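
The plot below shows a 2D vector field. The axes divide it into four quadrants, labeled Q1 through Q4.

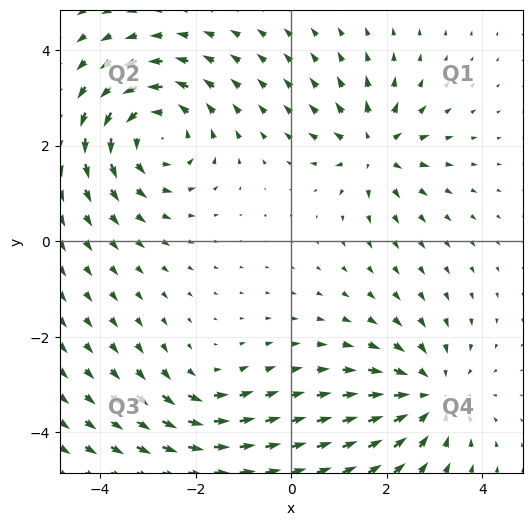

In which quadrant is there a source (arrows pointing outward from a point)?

Q1

The source sits at approximately (1.7, 1.9), which lies in quadrant Q1. The divergence there is about +5, positive as expected for a source.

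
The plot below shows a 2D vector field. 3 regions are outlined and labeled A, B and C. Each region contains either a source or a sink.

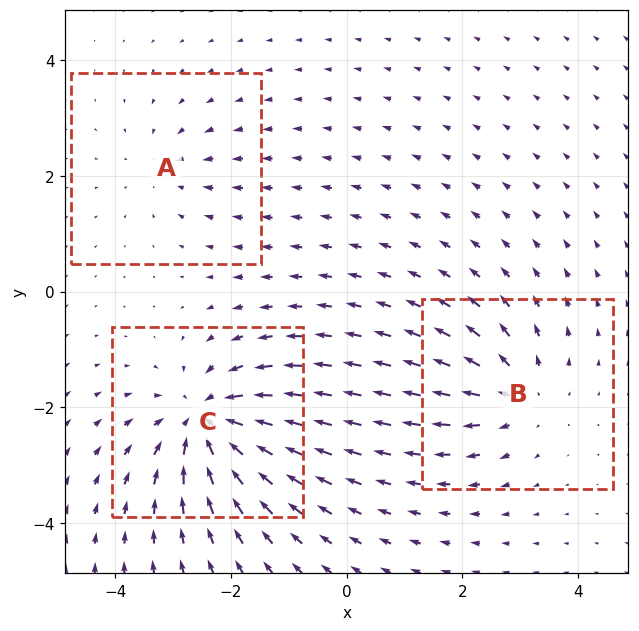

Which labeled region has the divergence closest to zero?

A

Divergence at each region's feature centre — A: about -2, B: about +4, C: about -6. Region A is closest to zero.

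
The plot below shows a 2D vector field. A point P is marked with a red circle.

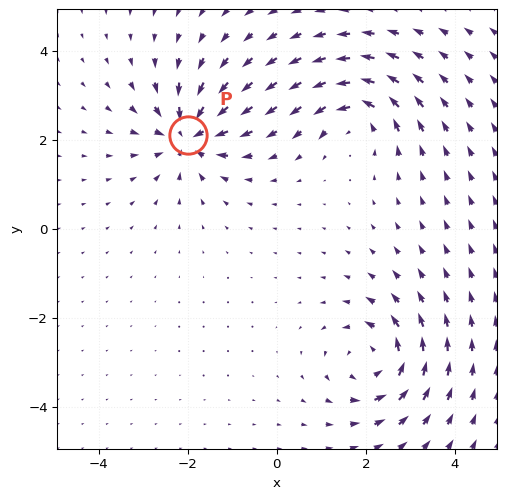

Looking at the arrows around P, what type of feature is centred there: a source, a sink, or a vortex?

sink

At P (-2.0, 2.1) the arrows converge inward. Divergence about -5, curl ≈0 — negative divergence with near-zero curl is a sink.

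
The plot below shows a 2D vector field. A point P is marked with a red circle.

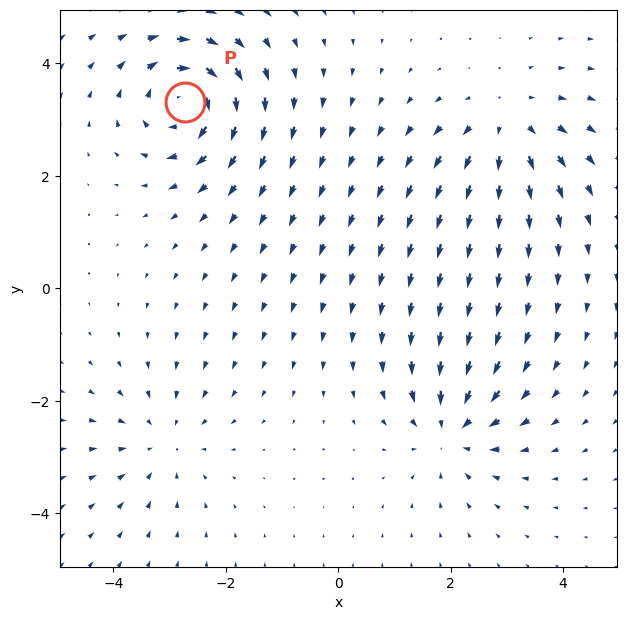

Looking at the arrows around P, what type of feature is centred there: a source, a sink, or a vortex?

vortex

At P (-2.7, 3.3) the arrows circulate clockwise. Divergence ≈0, curl about -6 — near-zero divergence with nonzero curl is a vortex.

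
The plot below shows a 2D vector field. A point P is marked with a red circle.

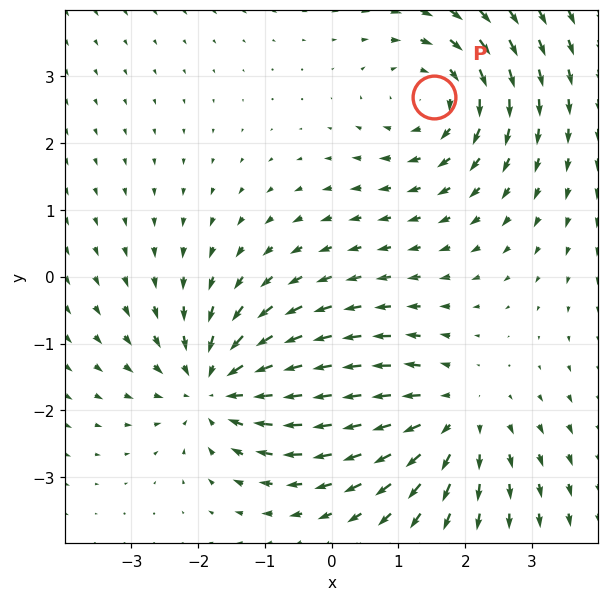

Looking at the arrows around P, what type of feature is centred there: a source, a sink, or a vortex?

vortex

At P (1.5, 2.7) the arrows circulate clockwise. Divergence ≈0, curl about -3 — near-zero divergence with nonzero curl is a vortex.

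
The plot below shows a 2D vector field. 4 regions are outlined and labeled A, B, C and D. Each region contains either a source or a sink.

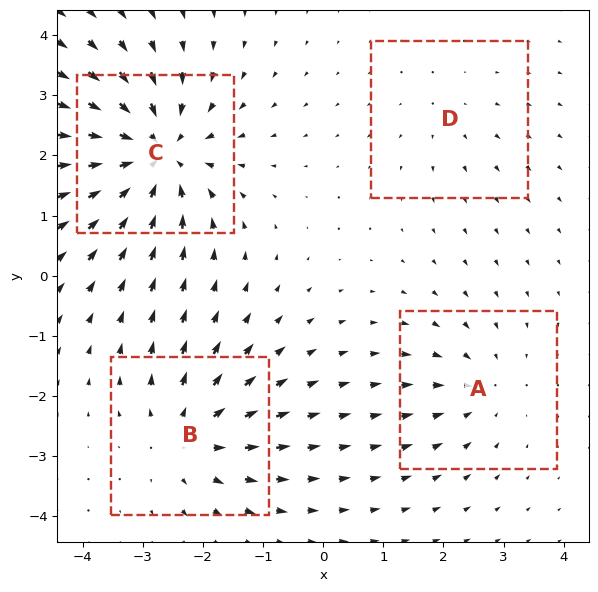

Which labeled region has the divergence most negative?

Divergence at each region's feature centre — A: about -3, B: about +5, C: about -7, D: about +2. Region C is most negative.

C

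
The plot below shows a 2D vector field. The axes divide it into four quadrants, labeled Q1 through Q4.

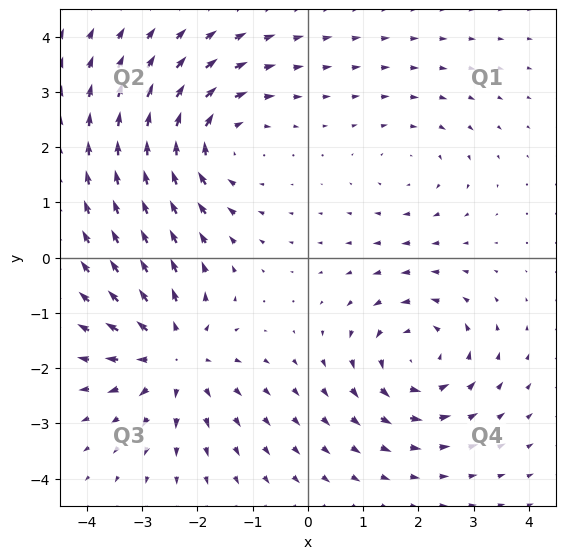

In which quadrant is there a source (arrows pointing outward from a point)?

The source sits at approximately (-2.4, -1.8), which lies in quadrant Q3. The divergence there is about +5, positive as expected for a source.

Q3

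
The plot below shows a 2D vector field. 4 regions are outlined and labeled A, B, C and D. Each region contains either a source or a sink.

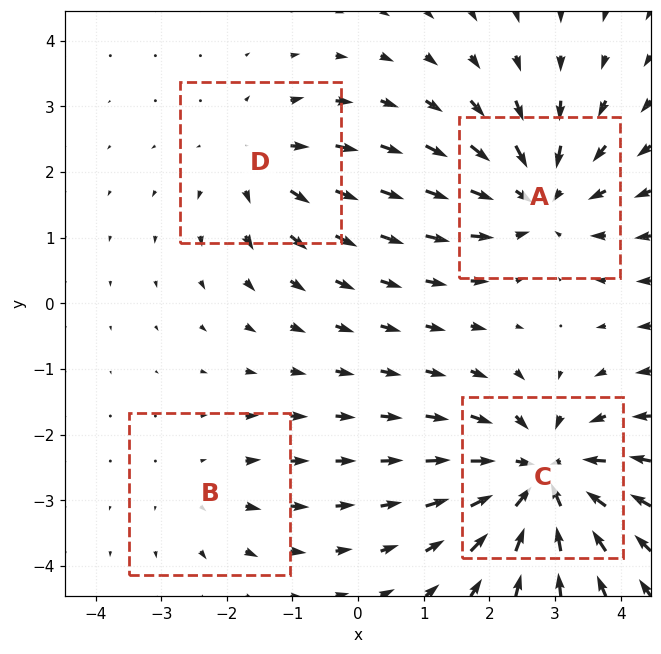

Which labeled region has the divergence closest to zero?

B

Divergence at each region's feature centre — A: about -5, B: about +2, C: about -7, D: about +3. Region B is closest to zero.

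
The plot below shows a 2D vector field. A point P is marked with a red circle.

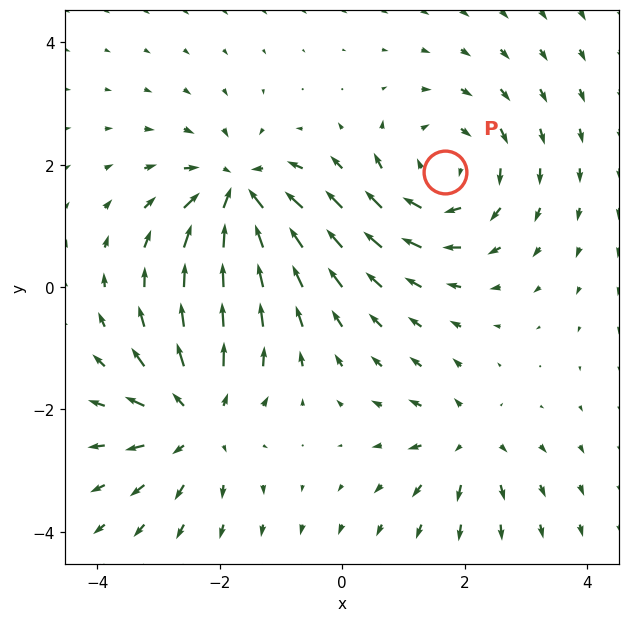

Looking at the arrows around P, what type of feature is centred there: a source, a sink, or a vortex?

At P (1.7, 1.9) the arrows circulate clockwise. Divergence ≈0, curl about -4 — near-zero divergence with nonzero curl is a vortex.

vortex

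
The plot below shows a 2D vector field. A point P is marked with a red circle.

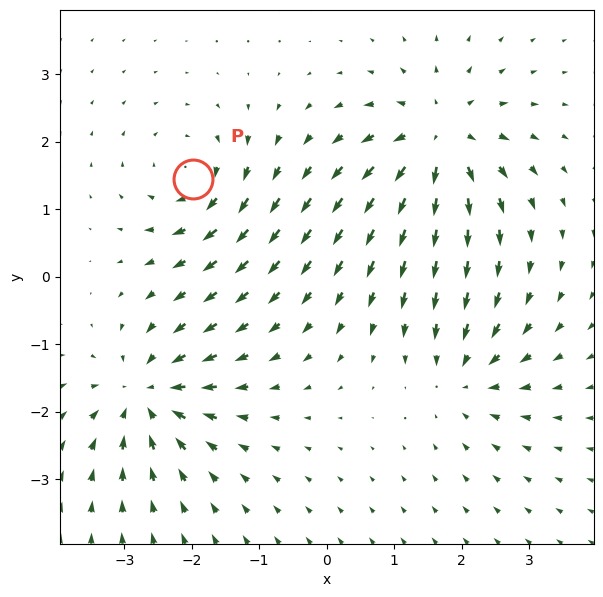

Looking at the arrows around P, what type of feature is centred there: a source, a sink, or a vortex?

vortex

At P (-2.0, 1.4) the arrows circulate clockwise. Divergence ≈0, curl about -4 — near-zero divergence with nonzero curl is a vortex.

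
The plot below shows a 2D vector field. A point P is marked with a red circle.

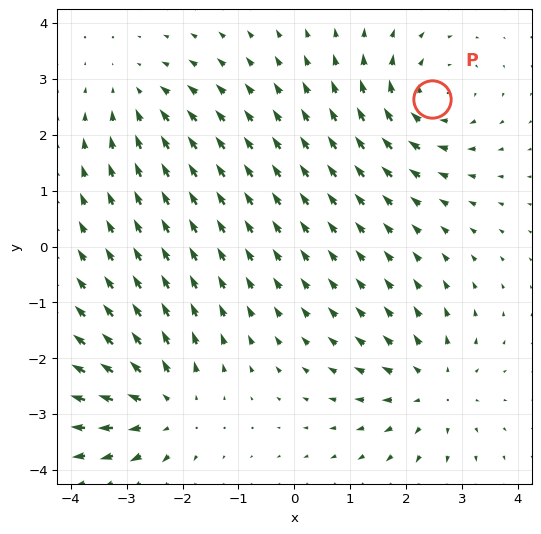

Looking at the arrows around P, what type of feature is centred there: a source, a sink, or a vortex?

At P (2.5, 2.6) the arrows circulate clockwise. Divergence ≈0, curl about -4 — near-zero divergence with nonzero curl is a vortex.

vortex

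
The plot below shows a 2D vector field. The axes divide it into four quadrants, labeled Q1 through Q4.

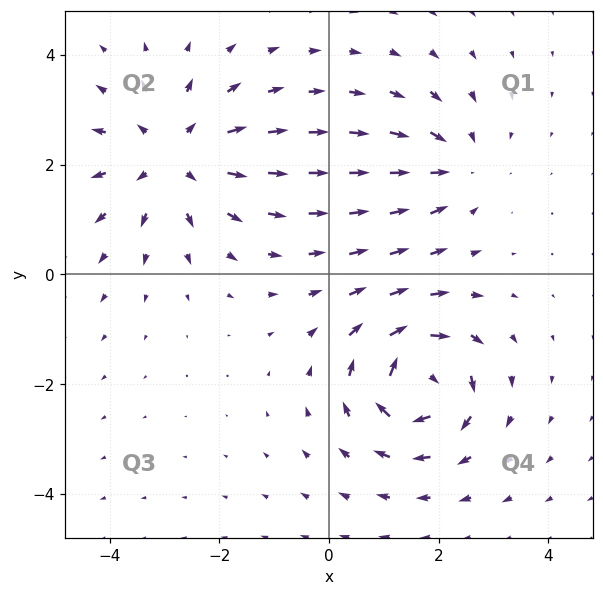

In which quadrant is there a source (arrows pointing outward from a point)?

The source sits at approximately (-2.8, 2.2), which lies in quadrant Q2. The divergence there is about +4, positive as expected for a source.

Q2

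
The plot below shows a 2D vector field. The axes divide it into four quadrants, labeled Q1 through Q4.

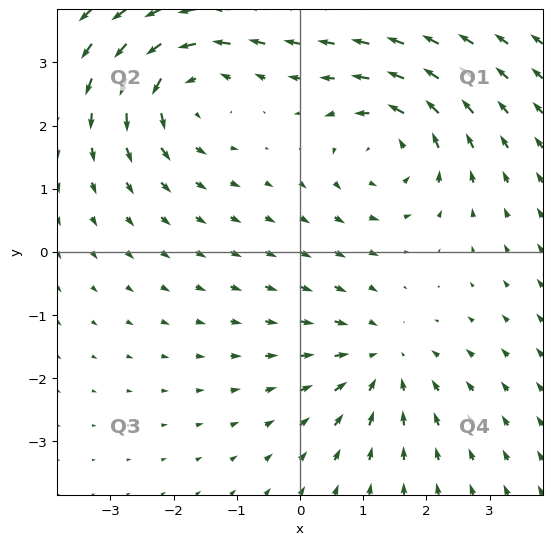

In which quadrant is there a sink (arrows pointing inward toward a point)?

Q4

The sink sits at approximately (1.3, -1.7), which lies in quadrant Q4. The divergence there is about -3, negative as expected for a sink.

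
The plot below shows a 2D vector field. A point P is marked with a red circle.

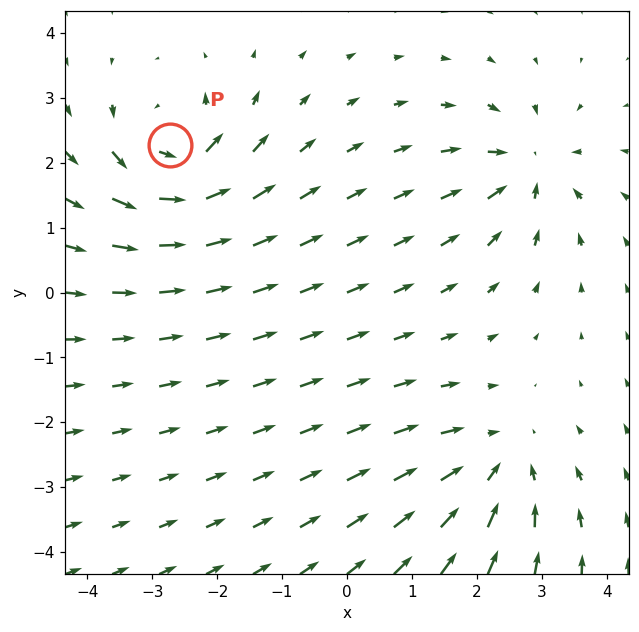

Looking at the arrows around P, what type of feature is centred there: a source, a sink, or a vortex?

vortex

At P (-2.7, 2.3) the arrows circulate counterclockwise. Divergence ≈0, curl about +5 — near-zero divergence with nonzero curl is a vortex.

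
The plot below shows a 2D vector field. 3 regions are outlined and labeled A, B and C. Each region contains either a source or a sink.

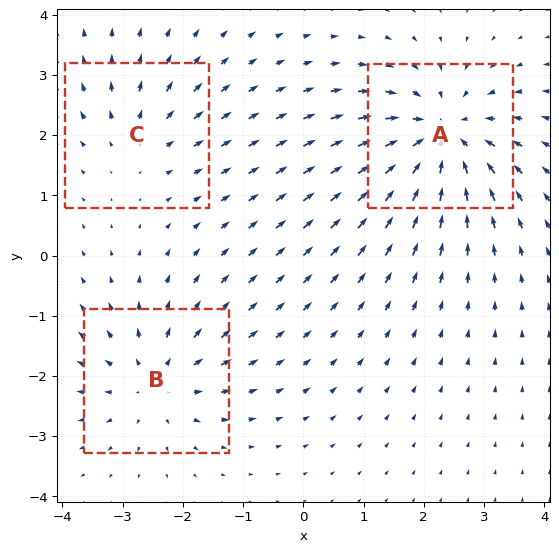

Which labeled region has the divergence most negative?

A

Divergence at each region's feature centre — A: about -5, B: about +3, C: about +2. Region A is most negative.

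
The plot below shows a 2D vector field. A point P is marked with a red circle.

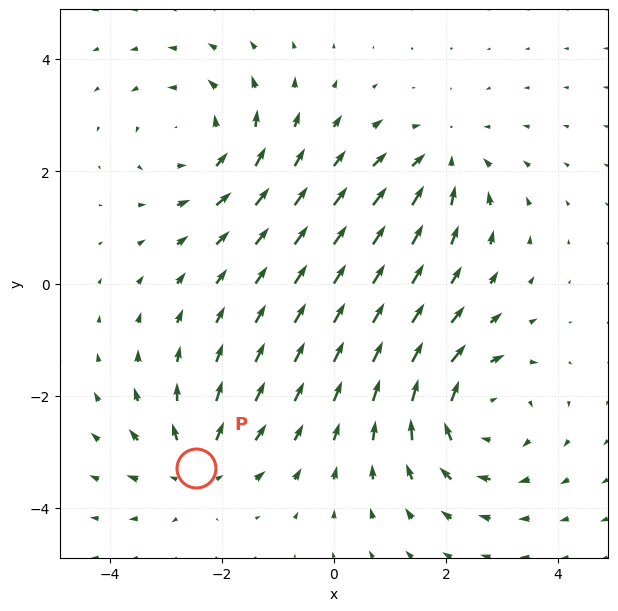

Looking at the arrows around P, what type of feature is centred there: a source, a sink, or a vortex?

source

At P (-2.5, -3.3) the arrows spread outward. Divergence about +4, curl ≈0 — positive divergence with near-zero curl is a source.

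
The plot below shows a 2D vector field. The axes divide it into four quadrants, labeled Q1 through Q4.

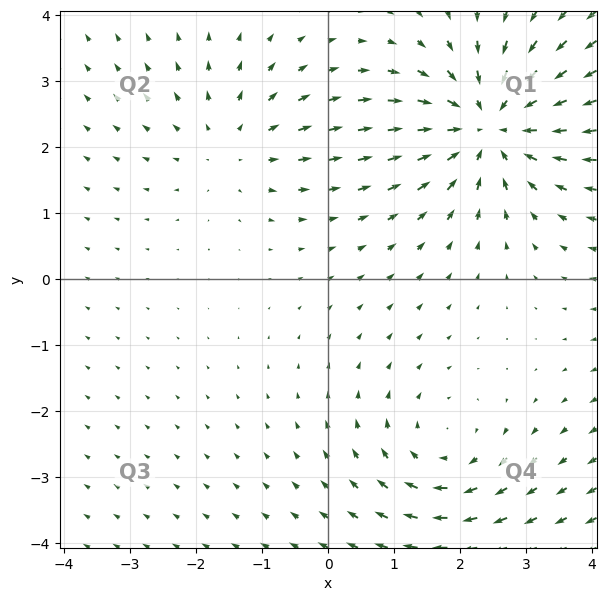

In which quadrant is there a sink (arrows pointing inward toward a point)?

Q1

The sink sits at approximately (2.4, 2.3), which lies in quadrant Q1. The divergence there is about -4, negative as expected for a sink.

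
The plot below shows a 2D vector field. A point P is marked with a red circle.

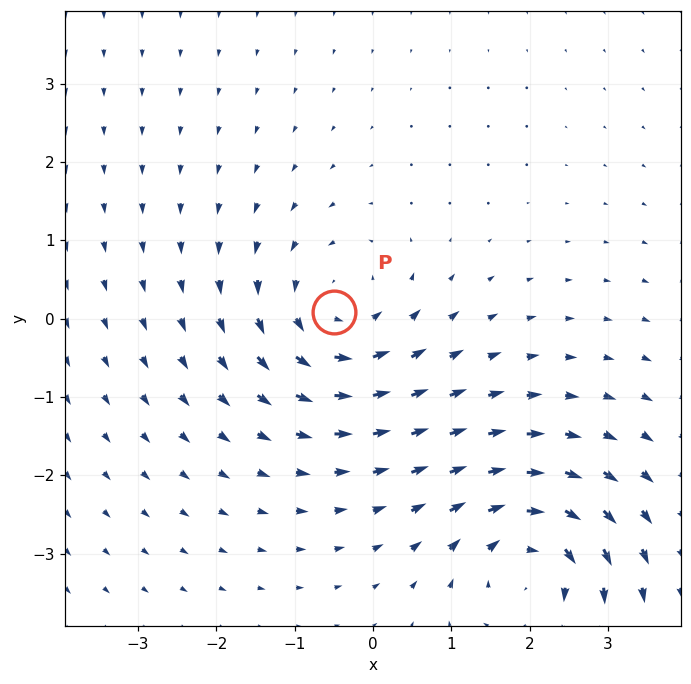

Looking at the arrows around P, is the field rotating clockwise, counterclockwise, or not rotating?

Near P at (-0.5, 0.1) the arrows circulate counterclockwise. The curl (z-component) there is about +5; positive curl means counterclockwise rotation.

counterclockwise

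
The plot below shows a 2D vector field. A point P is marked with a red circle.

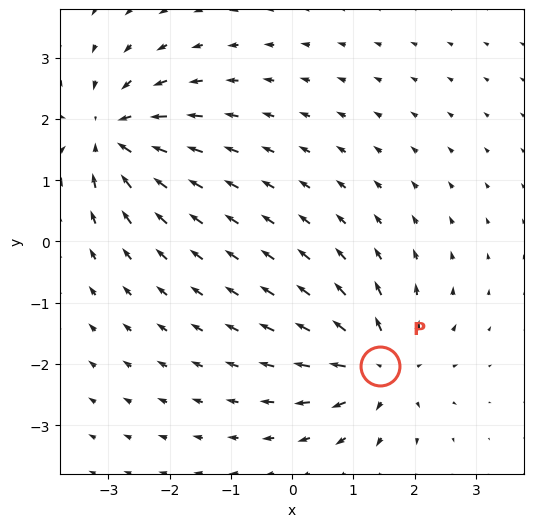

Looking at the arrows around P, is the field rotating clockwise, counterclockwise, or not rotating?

Near P at (1.4, -2.0) the arrows show no circulation. The curl there is ≈0.

not rotating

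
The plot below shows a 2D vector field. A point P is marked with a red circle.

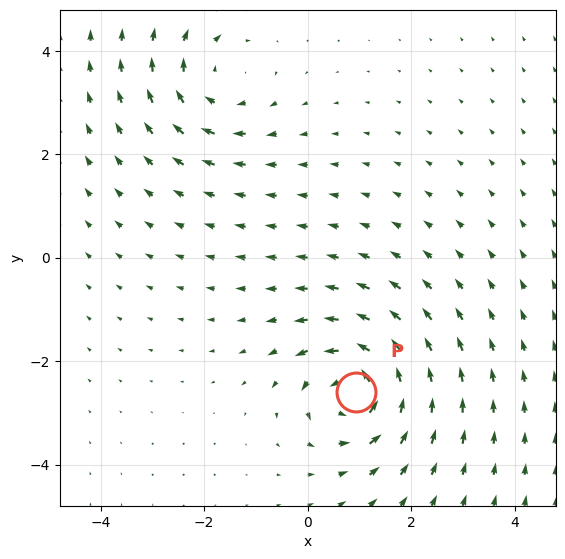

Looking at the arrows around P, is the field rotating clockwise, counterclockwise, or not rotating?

Near P at (0.9, -2.6) the arrows circulate counterclockwise. The curl (z-component) there is about +5; positive curl means counterclockwise rotation.

counterclockwise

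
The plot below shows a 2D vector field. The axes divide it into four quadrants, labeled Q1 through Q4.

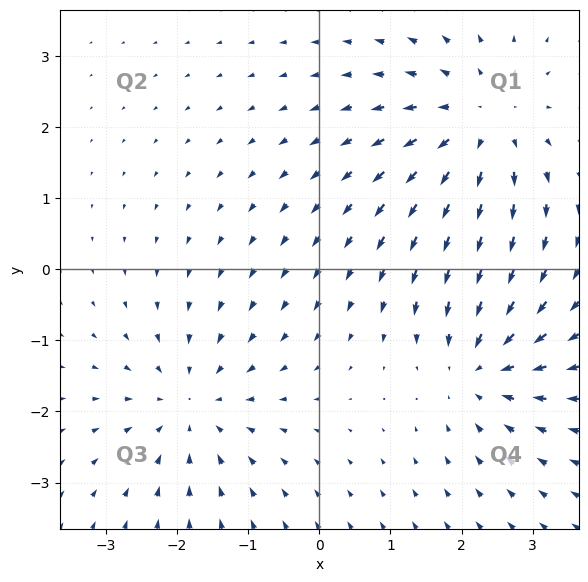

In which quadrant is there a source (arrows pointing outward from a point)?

The source sits at approximately (2.3, 2.0), which lies in quadrant Q1. The divergence there is about +4, positive as expected for a source.

Q1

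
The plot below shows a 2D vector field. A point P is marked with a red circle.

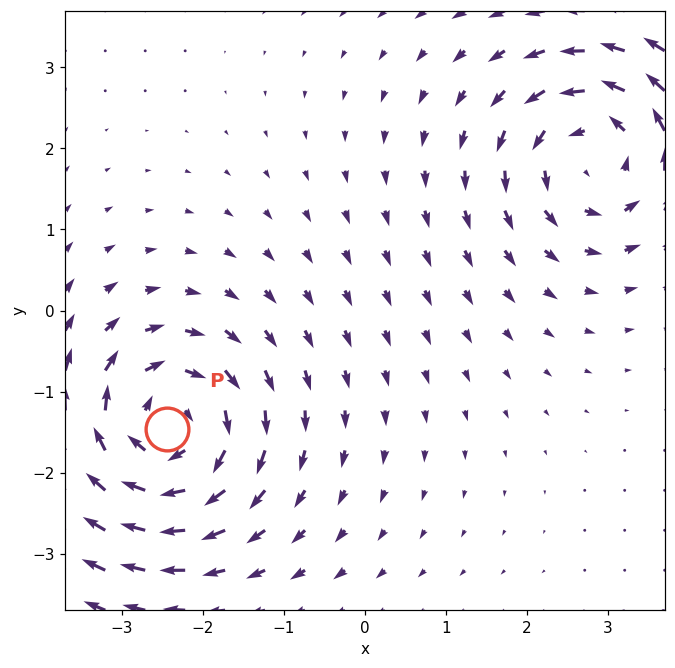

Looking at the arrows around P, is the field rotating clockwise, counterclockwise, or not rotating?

clockwise

Near P at (-2.4, -1.5) the arrows circulate clockwise. The curl (z-component) there is about -5; negative curl means clockwise rotation.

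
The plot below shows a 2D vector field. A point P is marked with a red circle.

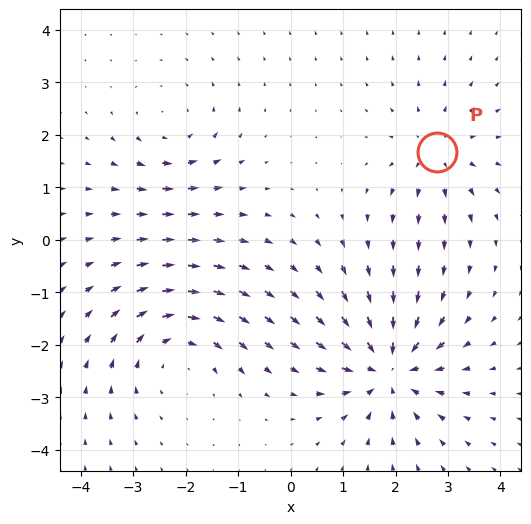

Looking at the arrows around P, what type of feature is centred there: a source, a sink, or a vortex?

source

At P (2.8, 1.7) the arrows spread outward. Divergence about +3, curl ≈0 — positive divergence with near-zero curl is a source.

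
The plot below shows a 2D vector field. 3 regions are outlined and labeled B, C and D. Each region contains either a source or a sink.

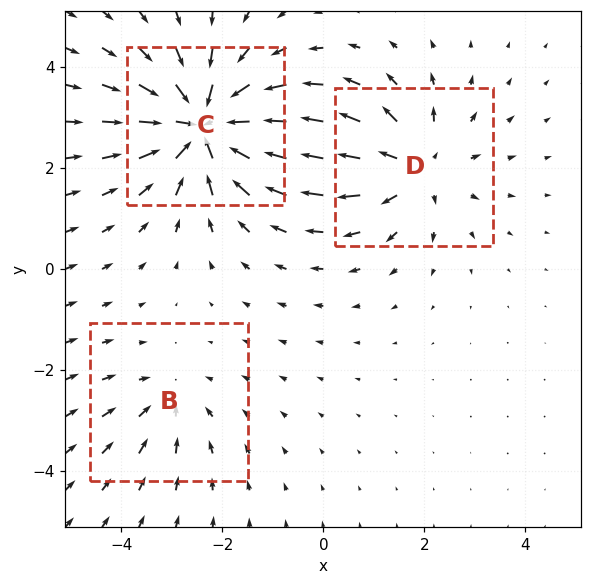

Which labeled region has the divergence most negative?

Divergence at each region's feature centre — B: about -2, C: about -5, D: about +3. Region C is most negative.

C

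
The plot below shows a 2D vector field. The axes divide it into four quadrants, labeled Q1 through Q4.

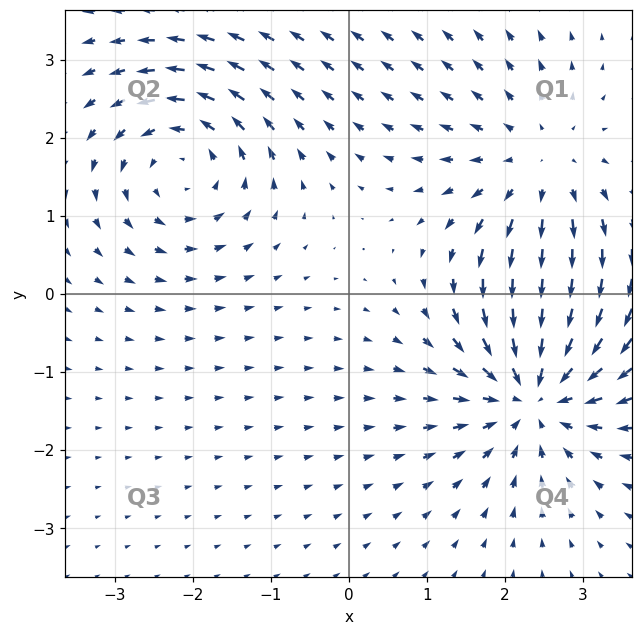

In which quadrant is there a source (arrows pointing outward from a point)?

The source sits at approximately (2.4, 1.6), which lies in quadrant Q1. The divergence there is about +3, positive as expected for a source.

Q1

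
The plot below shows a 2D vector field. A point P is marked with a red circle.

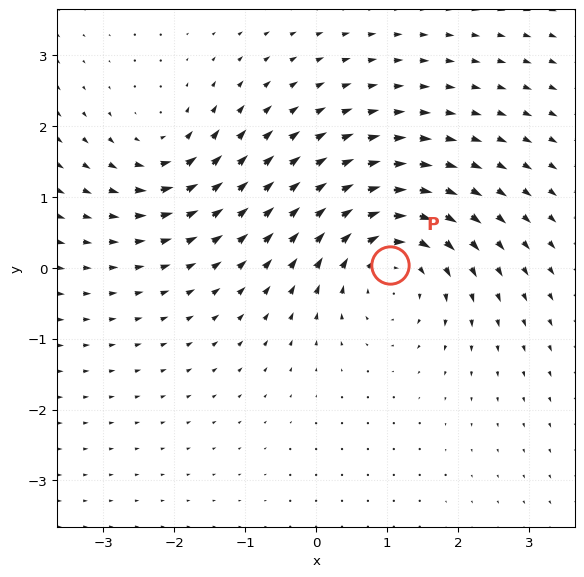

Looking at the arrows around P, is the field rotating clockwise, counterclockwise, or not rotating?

clockwise

Near P at (1.0, 0.0) the arrows circulate clockwise. The curl (z-component) there is about -5; negative curl means clockwise rotation.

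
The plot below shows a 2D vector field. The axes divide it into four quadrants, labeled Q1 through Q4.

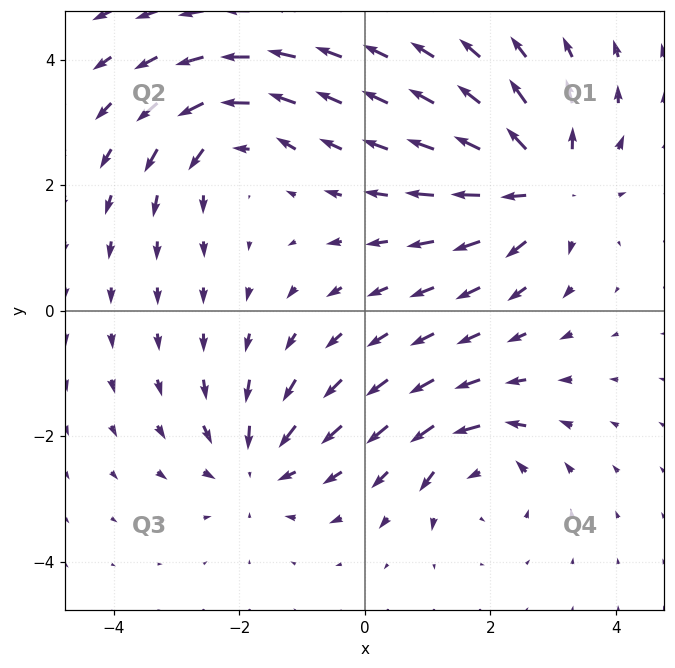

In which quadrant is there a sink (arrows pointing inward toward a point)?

Q3

The sink sits at approximately (-1.7, -2.5), which lies in quadrant Q3. The divergence there is about -4, negative as expected for a sink.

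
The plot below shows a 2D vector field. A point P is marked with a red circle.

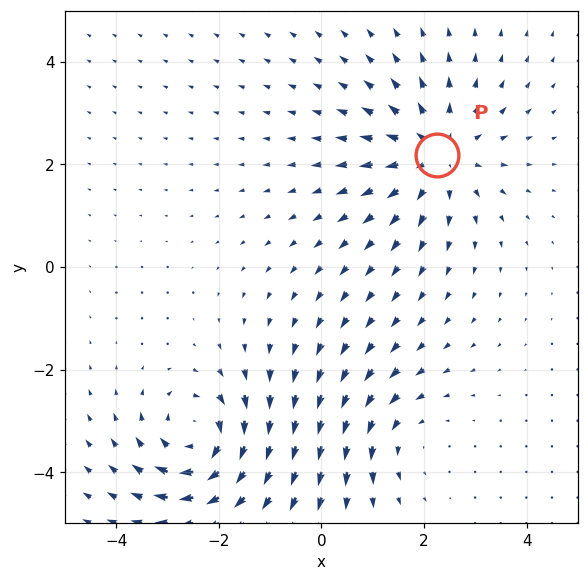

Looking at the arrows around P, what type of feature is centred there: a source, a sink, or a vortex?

At P (2.2, 2.2) the arrows spread outward. Divergence about +4, curl ≈0 — positive divergence with near-zero curl is a source.

source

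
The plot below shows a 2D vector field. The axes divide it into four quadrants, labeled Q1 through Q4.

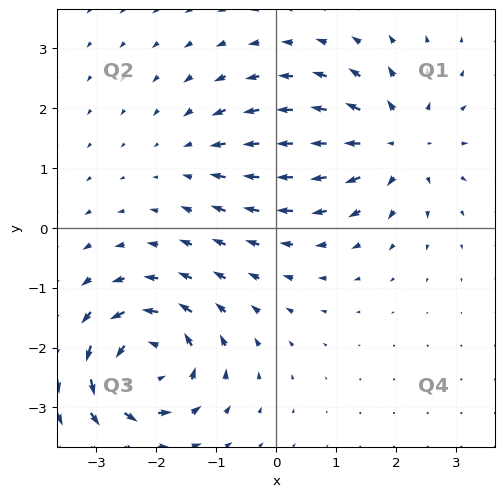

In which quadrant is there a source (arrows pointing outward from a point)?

Q1

The source sits at approximately (2.0, 1.4), which lies in quadrant Q1. The divergence there is about +5, positive as expected for a source.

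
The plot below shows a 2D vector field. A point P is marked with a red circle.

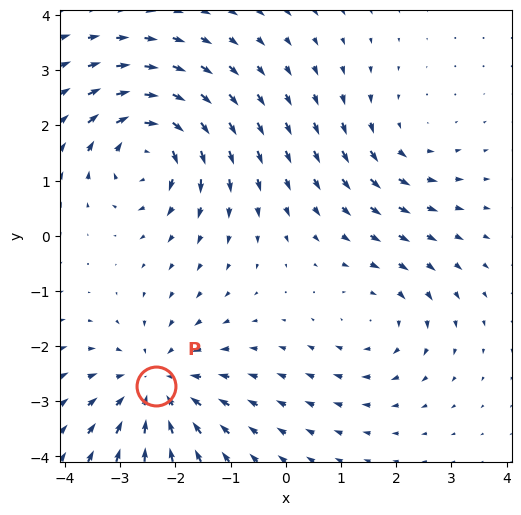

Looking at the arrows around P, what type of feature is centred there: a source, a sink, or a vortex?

At P (-2.4, -2.7) the arrows converge inward. Divergence about -4, curl ≈0 — negative divergence with near-zero curl is a sink.

sink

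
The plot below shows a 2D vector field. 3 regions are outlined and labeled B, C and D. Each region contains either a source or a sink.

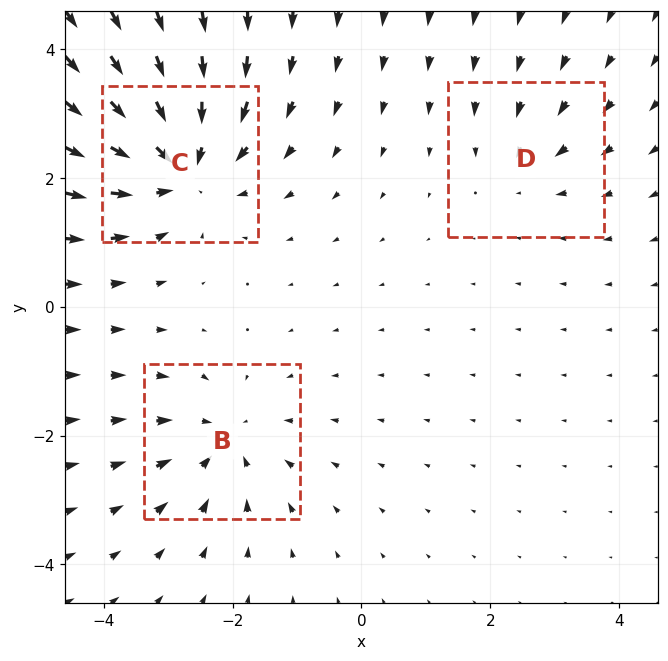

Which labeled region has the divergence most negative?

C

Divergence at each region's feature centre — B: about -3, C: about -5, D: about -2. Region C is most negative.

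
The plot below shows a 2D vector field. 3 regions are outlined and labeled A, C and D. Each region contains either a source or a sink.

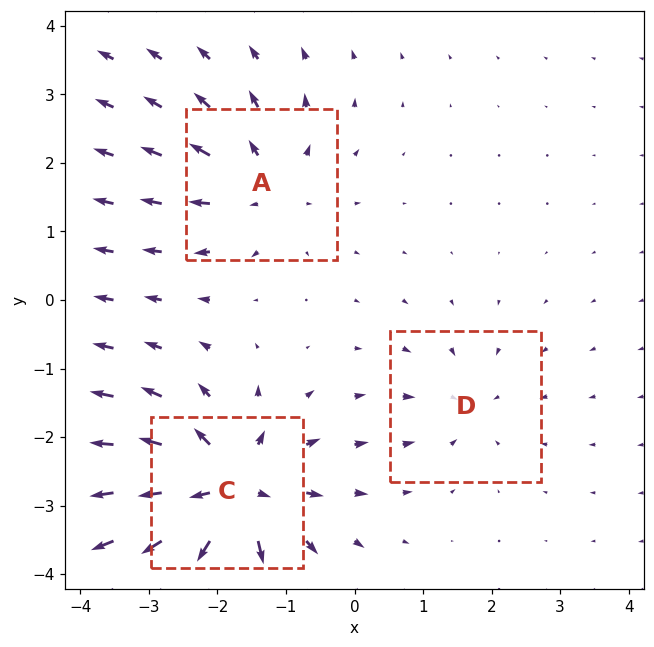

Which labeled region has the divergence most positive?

Divergence at each region's feature centre — A: about +4, C: about +7, D: about -2. Region C is most positive.

C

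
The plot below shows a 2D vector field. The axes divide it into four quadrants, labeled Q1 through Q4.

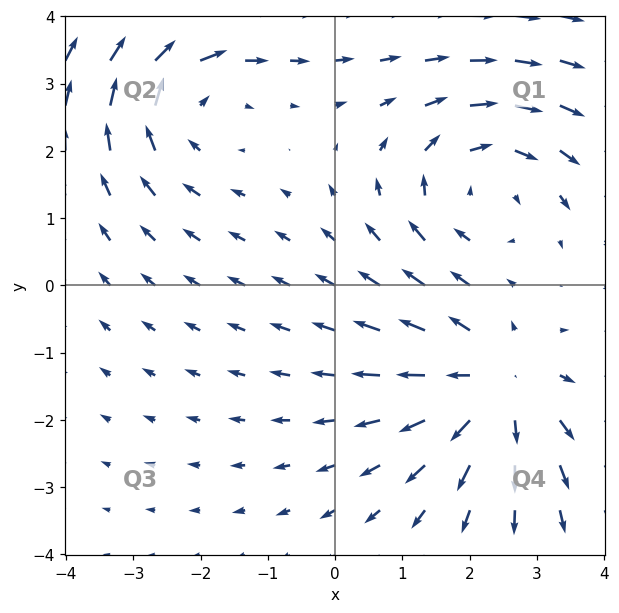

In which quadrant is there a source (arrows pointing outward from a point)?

Q4

The source sits at approximately (2.4, -1.5), which lies in quadrant Q4. The divergence there is about +3, positive as expected for a source.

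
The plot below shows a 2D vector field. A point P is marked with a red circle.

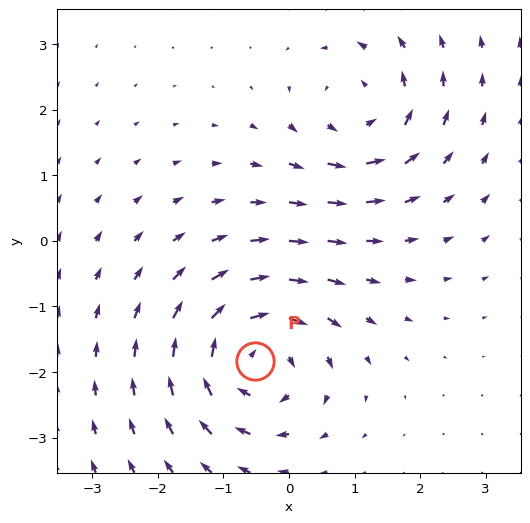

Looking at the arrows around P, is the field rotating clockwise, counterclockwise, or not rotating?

Near P at (-0.5, -1.8) the arrows circulate clockwise. The curl (z-component) there is about -5; negative curl means clockwise rotation.

clockwise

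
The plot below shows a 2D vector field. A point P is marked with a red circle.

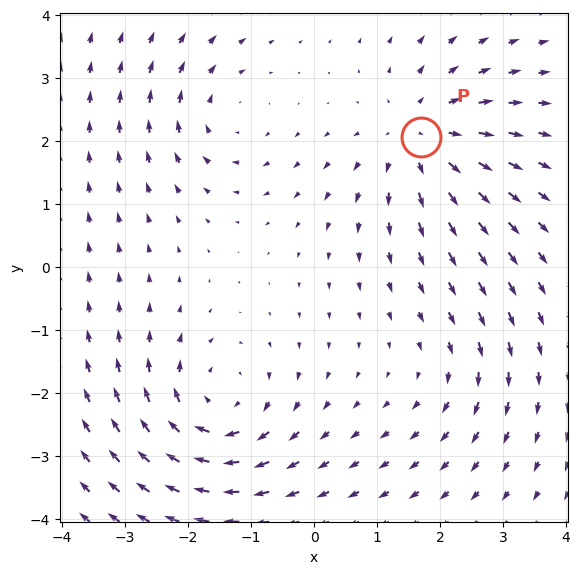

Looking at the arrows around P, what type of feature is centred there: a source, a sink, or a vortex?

source

At P (1.7, 2.1) the arrows spread outward. Divergence about +5, curl ≈0 — positive divergence with near-zero curl is a source.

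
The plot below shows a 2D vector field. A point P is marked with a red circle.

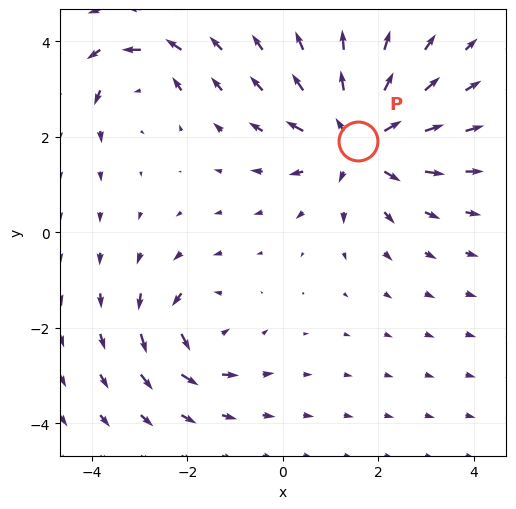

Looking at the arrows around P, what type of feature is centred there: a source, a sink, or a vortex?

source

At P (1.6, 1.9) the arrows spread outward. Divergence about +4, curl ≈0 — positive divergence with near-zero curl is a source.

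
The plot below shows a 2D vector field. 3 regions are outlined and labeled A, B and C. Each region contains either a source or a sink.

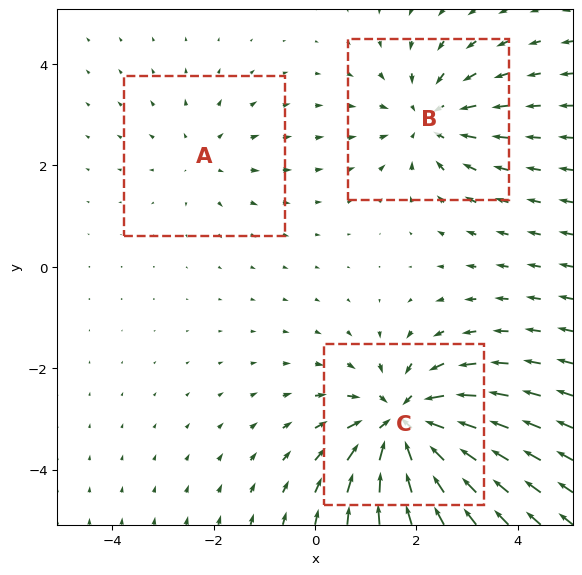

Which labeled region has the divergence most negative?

Divergence at each region's feature centre — A: about +2, B: about -3, C: about -5. Region C is most negative.

C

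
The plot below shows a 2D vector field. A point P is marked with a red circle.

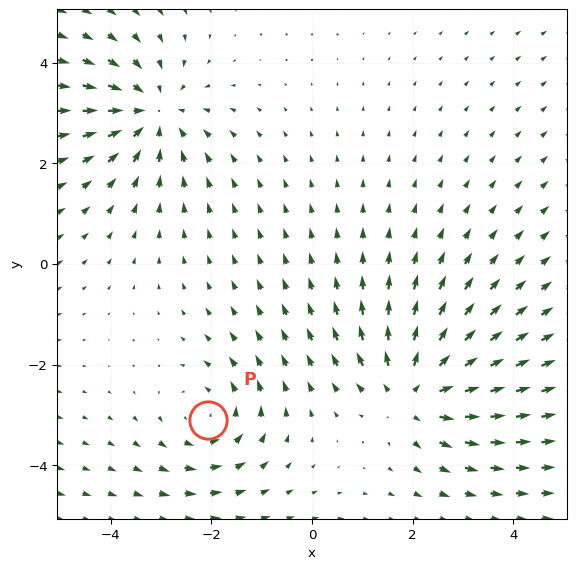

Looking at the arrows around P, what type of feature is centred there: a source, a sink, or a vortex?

vortex

At P (-2.1, -3.1) the arrows circulate counterclockwise. Divergence ≈0, curl about +3 — near-zero divergence with nonzero curl is a vortex.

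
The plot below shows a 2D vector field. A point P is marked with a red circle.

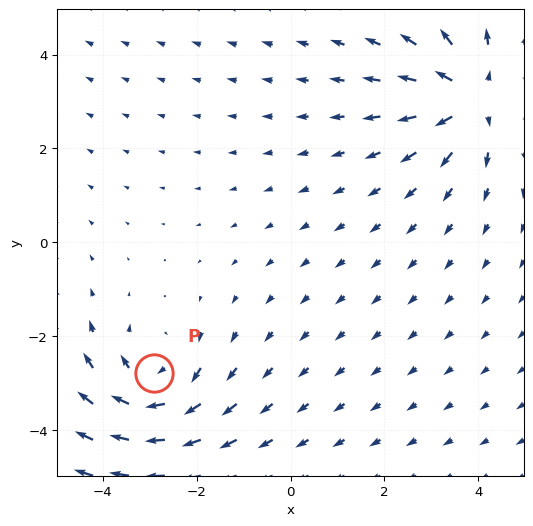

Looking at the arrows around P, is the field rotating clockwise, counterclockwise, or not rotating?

clockwise

Near P at (-2.9, -2.8) the arrows circulate clockwise. The curl (z-component) there is about -3; negative curl means clockwise rotation.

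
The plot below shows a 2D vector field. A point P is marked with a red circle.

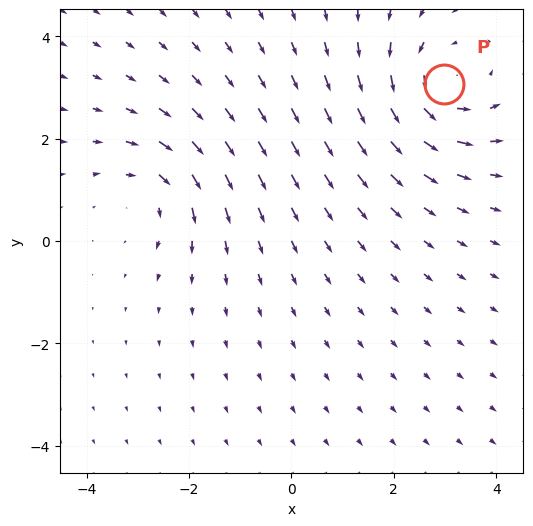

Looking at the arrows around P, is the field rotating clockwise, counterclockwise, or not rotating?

counterclockwise

Near P at (3.0, 3.1) the arrows circulate counterclockwise. The curl (z-component) there is about +4; positive curl means counterclockwise rotation.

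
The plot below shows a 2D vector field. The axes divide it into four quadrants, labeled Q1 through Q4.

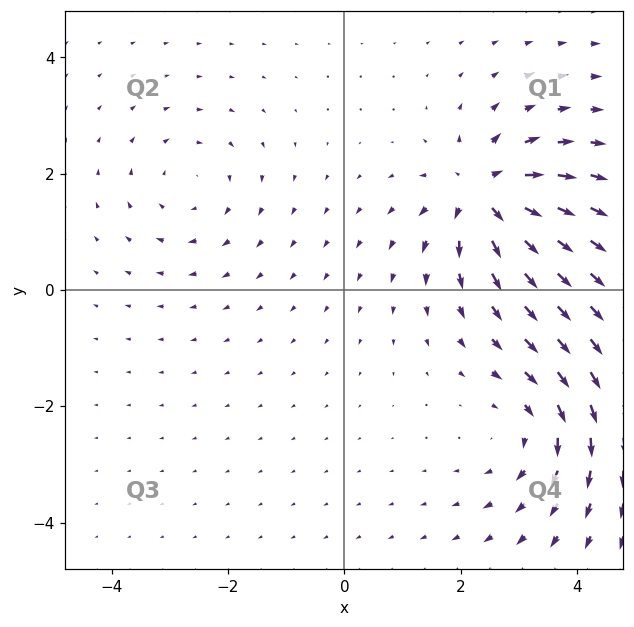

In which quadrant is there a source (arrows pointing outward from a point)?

The source sits at approximately (2.4, 1.7), which lies in quadrant Q1. The divergence there is about +6, positive as expected for a source.

Q1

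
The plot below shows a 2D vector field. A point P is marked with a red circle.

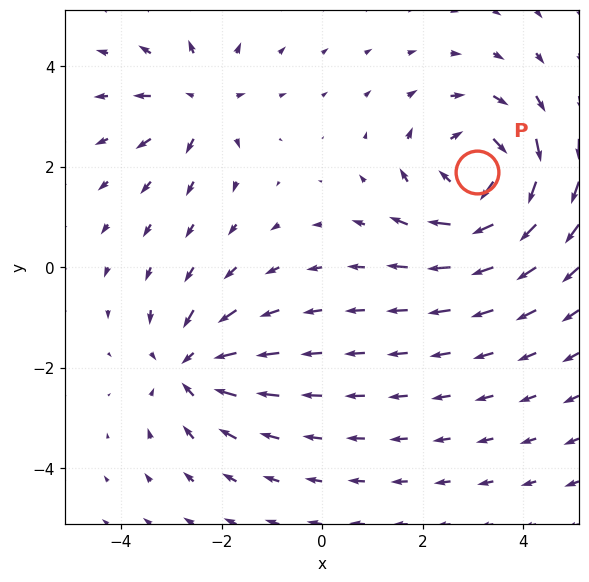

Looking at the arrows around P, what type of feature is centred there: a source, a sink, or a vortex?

vortex

At P (3.1, 1.9) the arrows circulate clockwise. Divergence ≈0, curl about -4 — near-zero divergence with nonzero curl is a vortex.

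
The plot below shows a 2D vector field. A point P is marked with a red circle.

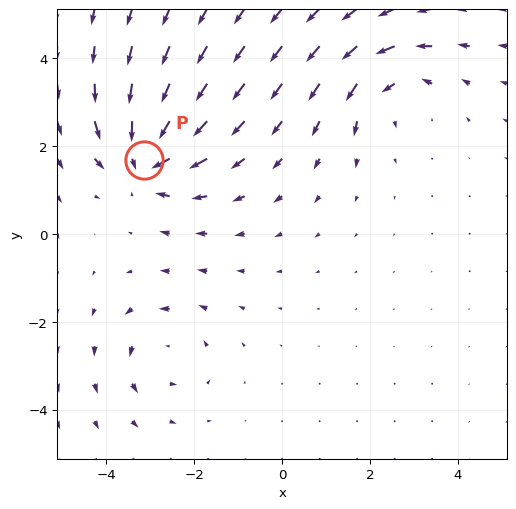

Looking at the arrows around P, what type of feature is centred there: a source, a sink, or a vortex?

sink

At P (-3.1, 1.7) the arrows converge inward. Divergence about -6, curl ≈0 — negative divergence with near-zero curl is a sink.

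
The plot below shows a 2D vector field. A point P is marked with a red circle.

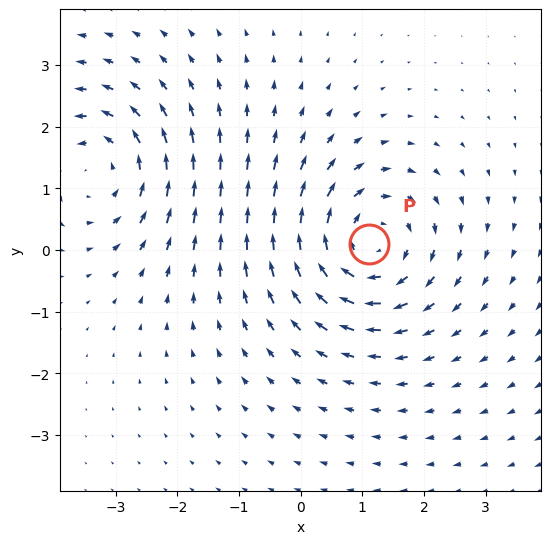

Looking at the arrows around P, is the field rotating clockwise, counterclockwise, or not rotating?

Near P at (1.1, 0.1) the arrows circulate clockwise. The curl (z-component) there is about -3; negative curl means clockwise rotation.

clockwise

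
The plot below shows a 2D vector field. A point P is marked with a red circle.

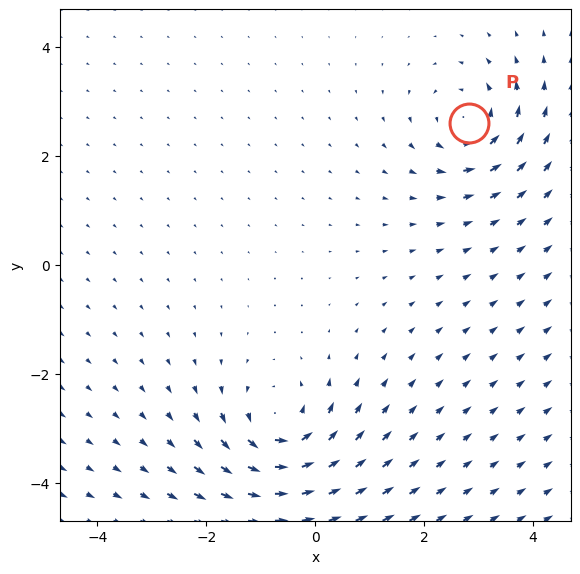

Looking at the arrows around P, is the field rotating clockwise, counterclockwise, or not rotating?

counterclockwise

Near P at (2.8, 2.6) the arrows circulate counterclockwise. The curl (z-component) there is about +4; positive curl means counterclockwise rotation.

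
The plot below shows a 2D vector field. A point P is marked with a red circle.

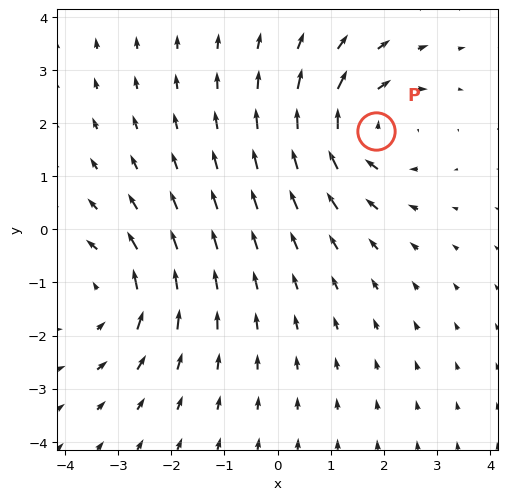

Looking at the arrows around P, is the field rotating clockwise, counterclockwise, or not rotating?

clockwise

Near P at (1.9, 1.8) the arrows circulate clockwise. The curl (z-component) there is about -3; negative curl means clockwise rotation.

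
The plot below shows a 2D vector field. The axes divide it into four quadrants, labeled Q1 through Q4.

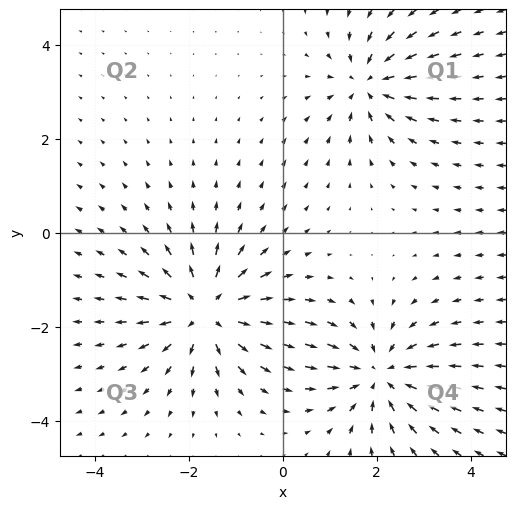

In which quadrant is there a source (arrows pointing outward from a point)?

The source sits at approximately (-1.6, -1.7), which lies in quadrant Q3. The divergence there is about +4, positive as expected for a source.

Q3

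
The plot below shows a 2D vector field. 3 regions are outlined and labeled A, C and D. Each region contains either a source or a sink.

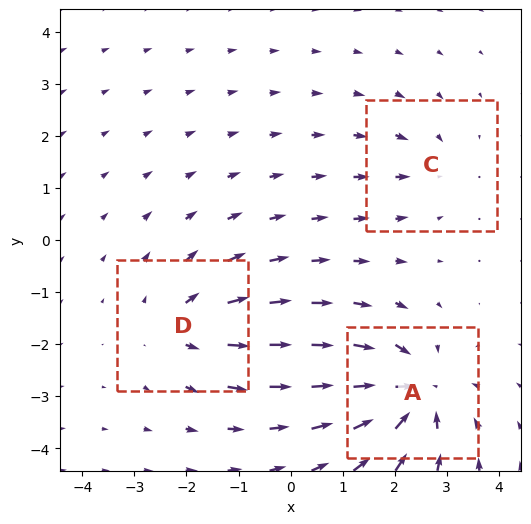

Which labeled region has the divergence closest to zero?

C

Divergence at each region's feature centre — A: about -5, C: about -2, D: about +3. Region C is closest to zero.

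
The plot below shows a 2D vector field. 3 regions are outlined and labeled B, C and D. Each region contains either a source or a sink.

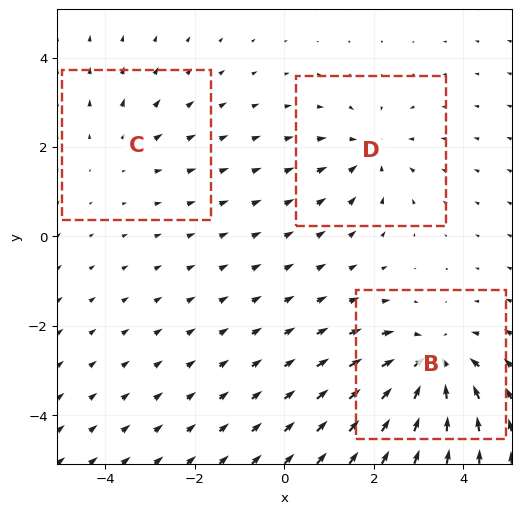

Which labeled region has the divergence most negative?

Divergence at each region's feature centre — B: about -5, C: about +2, D: about -3. Region B is most negative.

B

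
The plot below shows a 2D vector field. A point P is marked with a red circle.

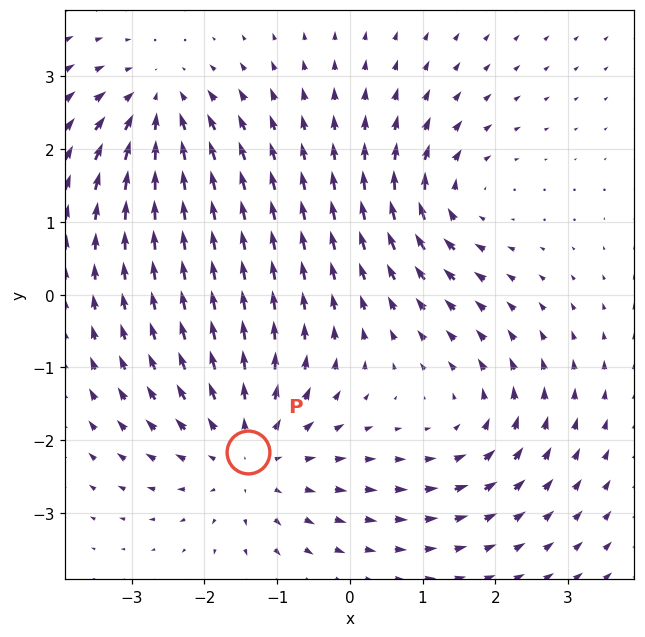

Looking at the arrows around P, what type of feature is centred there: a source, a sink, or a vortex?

source

At P (-1.4, -2.2) the arrows spread outward. Divergence about +4, curl ≈0 — positive divergence with near-zero curl is a source.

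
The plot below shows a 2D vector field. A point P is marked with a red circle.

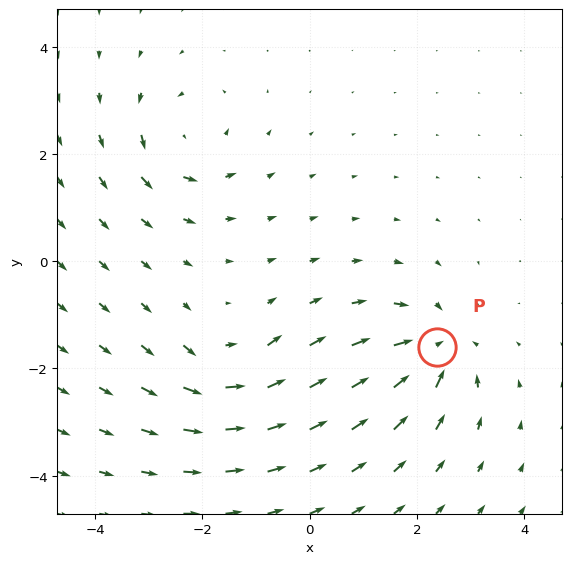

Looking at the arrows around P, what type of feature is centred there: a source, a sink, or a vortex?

At P (2.4, -1.6) the arrows converge inward. Divergence about -4, curl ≈0 — negative divergence with near-zero curl is a sink.

sink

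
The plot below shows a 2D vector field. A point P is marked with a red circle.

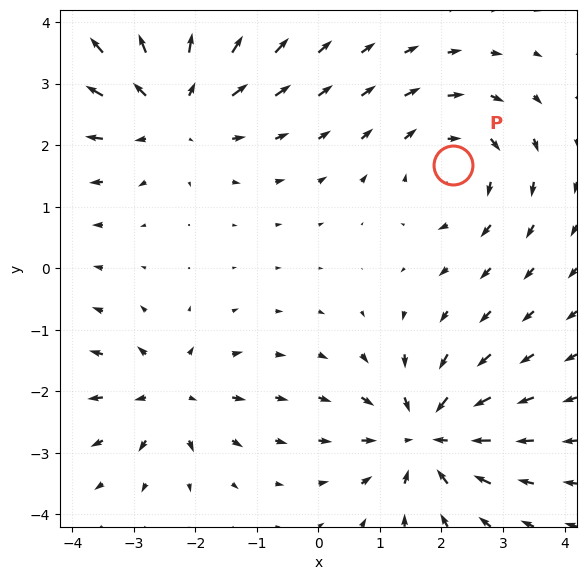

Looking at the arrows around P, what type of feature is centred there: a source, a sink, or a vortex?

At P (2.2, 1.7) the arrows circulate clockwise. Divergence ≈0, curl about -3 — near-zero divergence with nonzero curl is a vortex.

vortex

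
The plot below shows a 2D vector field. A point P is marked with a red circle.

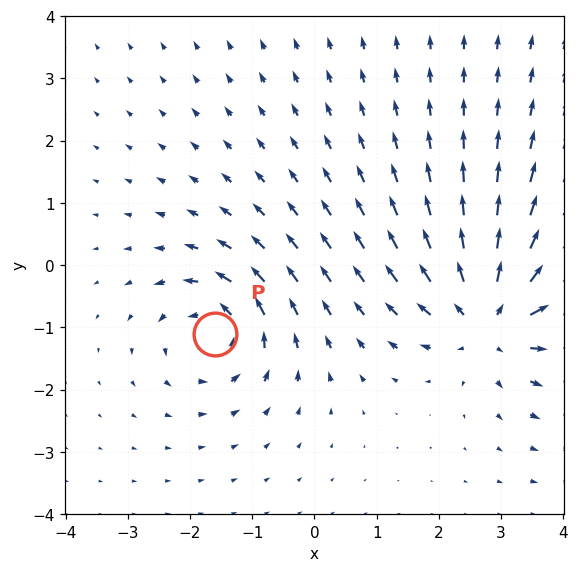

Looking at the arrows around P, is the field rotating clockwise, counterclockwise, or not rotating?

Near P at (-1.6, -1.1) the arrows circulate counterclockwise. The curl (z-component) there is about +4; positive curl means counterclockwise rotation.

counterclockwise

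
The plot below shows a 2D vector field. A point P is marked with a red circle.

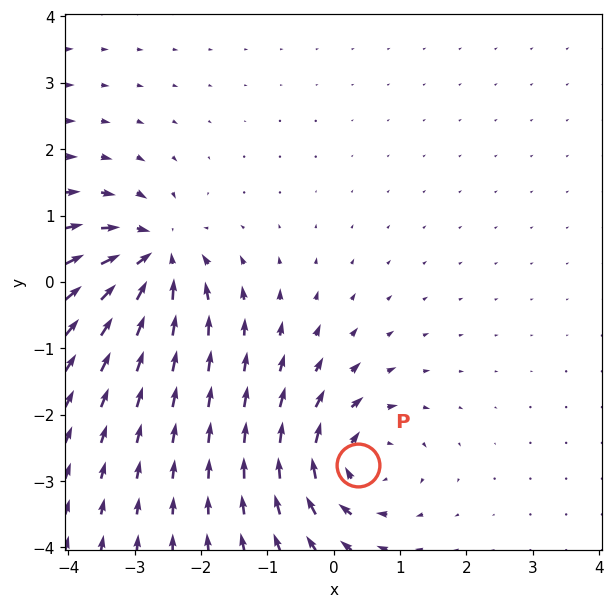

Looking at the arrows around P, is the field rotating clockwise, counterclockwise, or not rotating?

clockwise

Near P at (0.4, -2.8) the arrows circulate clockwise. The curl (z-component) there is about -6; negative curl means clockwise rotation.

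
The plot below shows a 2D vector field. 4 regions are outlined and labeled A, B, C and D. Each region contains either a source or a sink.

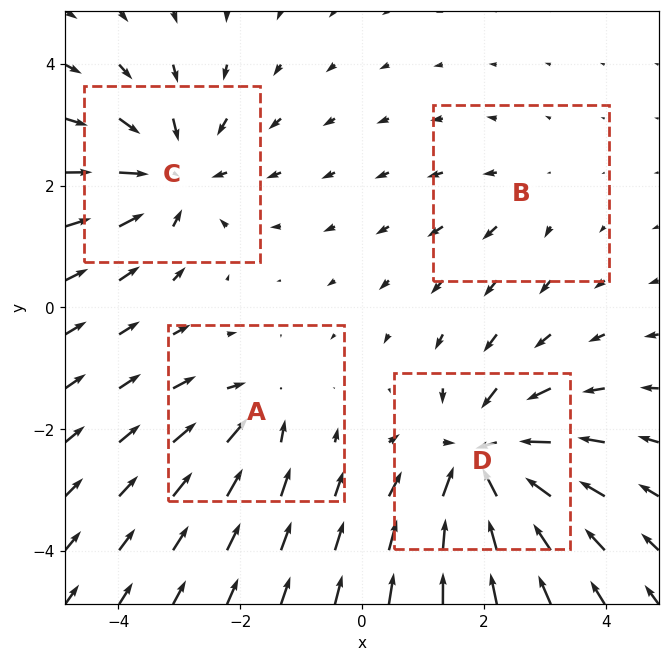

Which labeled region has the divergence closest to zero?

B

Divergence at each region's feature centre — A: about -3, B: about +2, C: about -5, D: about -6. Region B is closest to zero.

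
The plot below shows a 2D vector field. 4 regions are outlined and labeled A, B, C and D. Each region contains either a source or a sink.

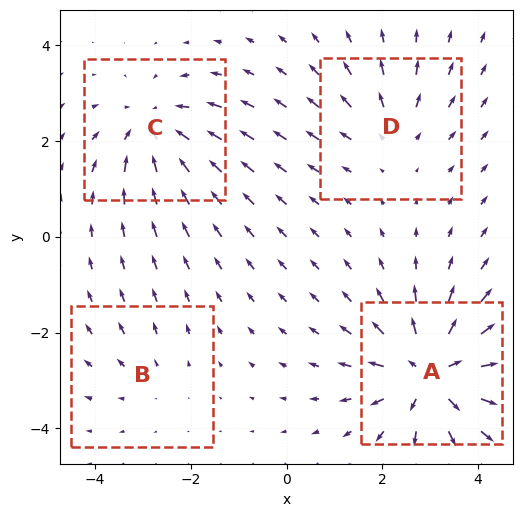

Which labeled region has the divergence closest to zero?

Divergence at each region's feature centre — A: about +7, B: about +2, C: about -5, D: about +3. Region B is closest to zero.

B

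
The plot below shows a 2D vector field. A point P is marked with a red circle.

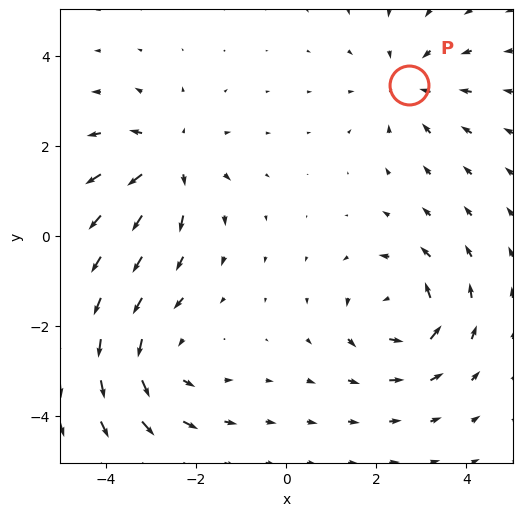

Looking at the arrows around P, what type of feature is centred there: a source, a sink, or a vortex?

sink

At P (2.7, 3.3) the arrows converge inward. Divergence about -3, curl ≈0 — negative divergence with near-zero curl is a sink.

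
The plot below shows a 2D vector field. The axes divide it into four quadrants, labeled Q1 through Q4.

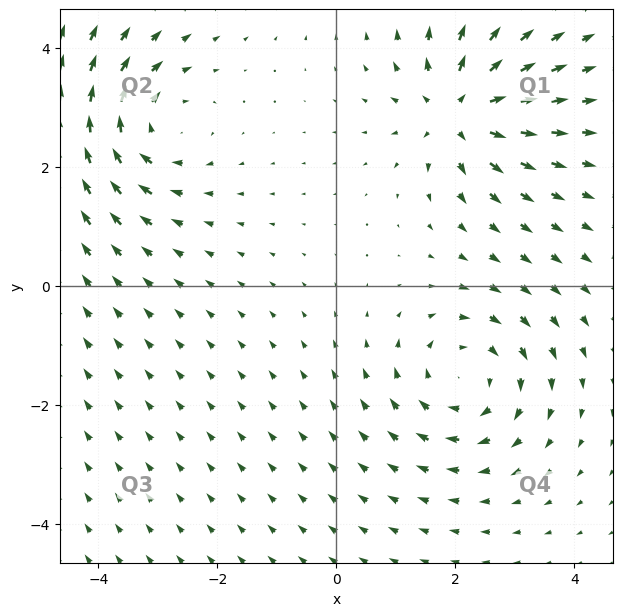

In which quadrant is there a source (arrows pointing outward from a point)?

The source sits at approximately (2.1, 2.9), which lies in quadrant Q1. The divergence there is about +4, positive as expected for a source.

Q1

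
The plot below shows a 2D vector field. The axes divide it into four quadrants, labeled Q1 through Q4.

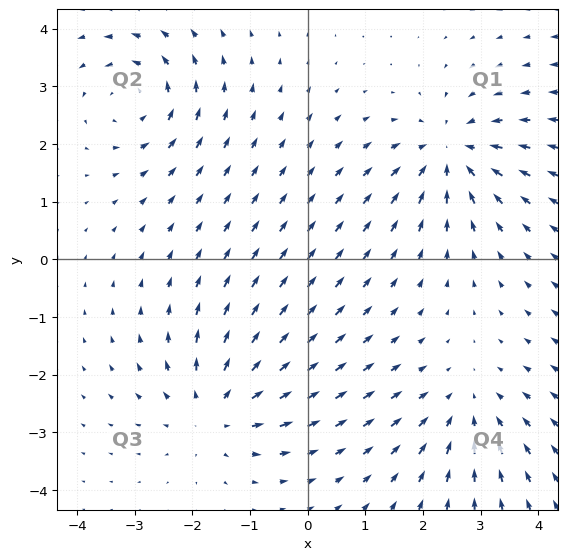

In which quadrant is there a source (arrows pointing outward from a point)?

Q3

The source sits at approximately (-1.6, -2.6), which lies in quadrant Q3. The divergence there is about +4, positive as expected for a source.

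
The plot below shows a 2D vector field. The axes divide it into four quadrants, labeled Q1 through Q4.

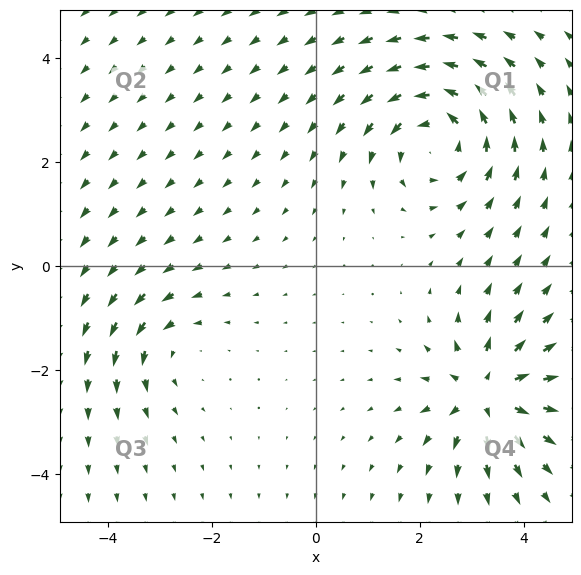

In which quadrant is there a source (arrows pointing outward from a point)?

The source sits at approximately (3.3, -2.5), which lies in quadrant Q4. The divergence there is about +6, positive as expected for a source.

Q4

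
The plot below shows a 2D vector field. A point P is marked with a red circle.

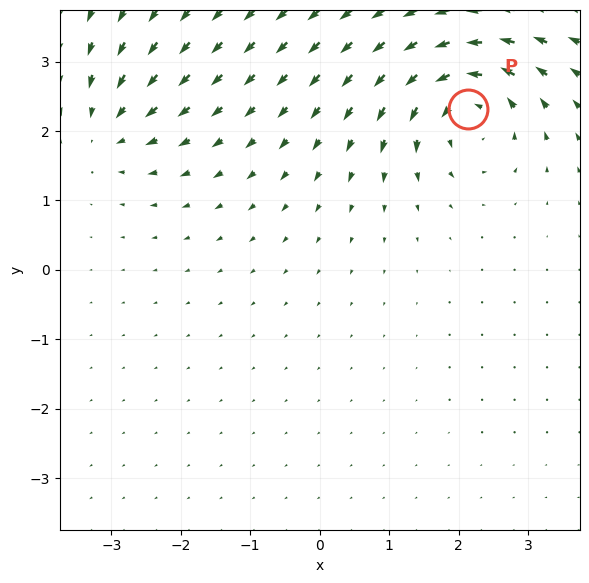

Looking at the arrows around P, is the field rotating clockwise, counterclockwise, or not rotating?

Near P at (2.1, 2.3) the arrows circulate counterclockwise. The curl (z-component) there is about +6; positive curl means counterclockwise rotation.

counterclockwise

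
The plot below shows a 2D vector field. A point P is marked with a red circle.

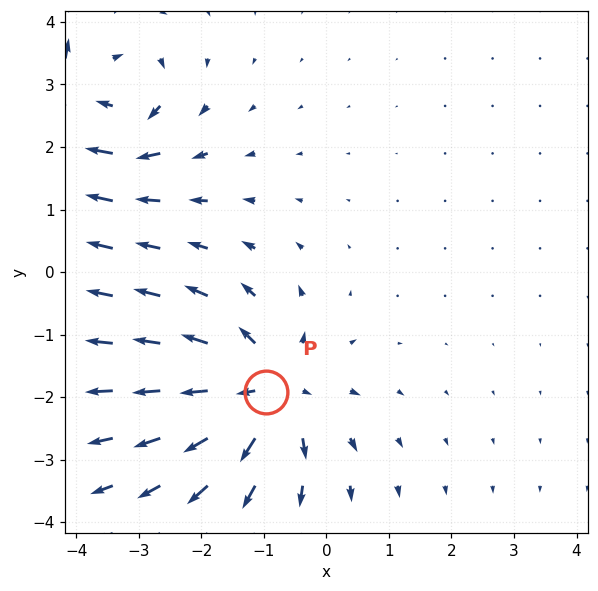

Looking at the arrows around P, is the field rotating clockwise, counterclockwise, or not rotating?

not rotating

Near P at (-1.0, -1.9) the arrows show no circulation. The curl there is ≈0.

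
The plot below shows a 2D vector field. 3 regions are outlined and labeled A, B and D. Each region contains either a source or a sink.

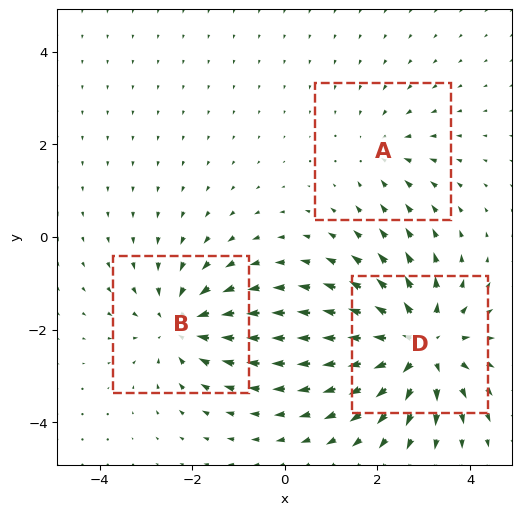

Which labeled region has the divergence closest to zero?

Divergence at each region's feature centre — A: about -2, B: about -3, D: about +5. Region A is closest to zero.

A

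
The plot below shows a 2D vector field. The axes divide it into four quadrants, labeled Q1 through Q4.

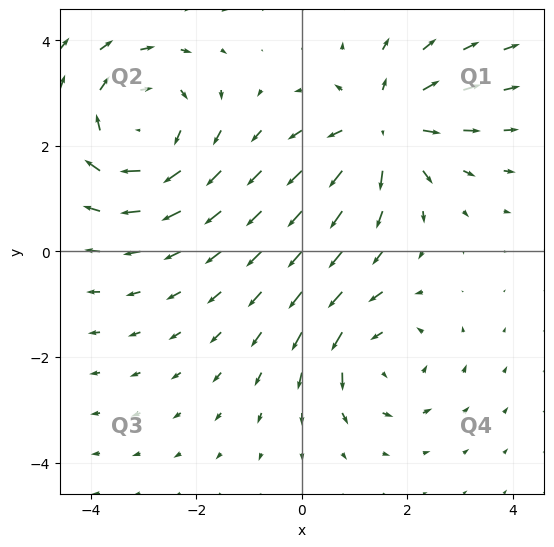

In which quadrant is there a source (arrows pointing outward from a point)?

The source sits at approximately (1.5, 2.4), which lies in quadrant Q1. The divergence there is about +3, positive as expected for a source.

Q1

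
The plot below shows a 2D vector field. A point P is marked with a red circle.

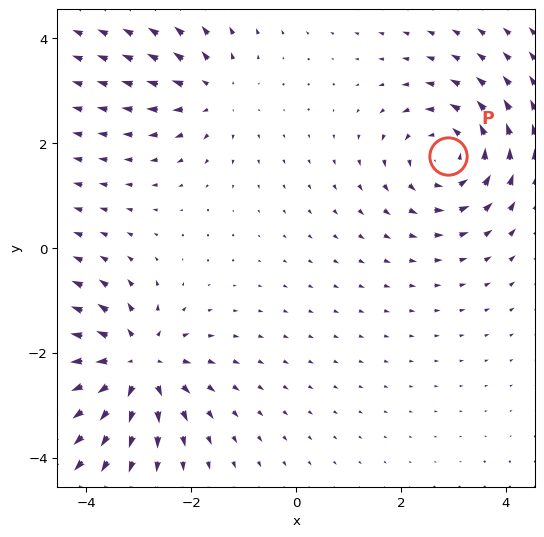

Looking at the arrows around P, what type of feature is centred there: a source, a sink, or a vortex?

vortex

At P (2.9, 1.7) the arrows circulate counterclockwise. Divergence ≈0, curl about +4 — near-zero divergence with nonzero curl is a vortex.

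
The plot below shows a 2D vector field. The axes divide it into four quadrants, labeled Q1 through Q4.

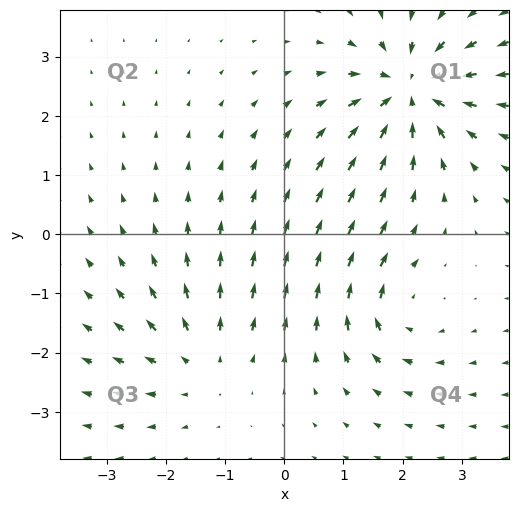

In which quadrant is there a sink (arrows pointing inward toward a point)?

The sink sits at approximately (2.1, 2.4), which lies in quadrant Q1. The divergence there is about -5, negative as expected for a sink.

Q1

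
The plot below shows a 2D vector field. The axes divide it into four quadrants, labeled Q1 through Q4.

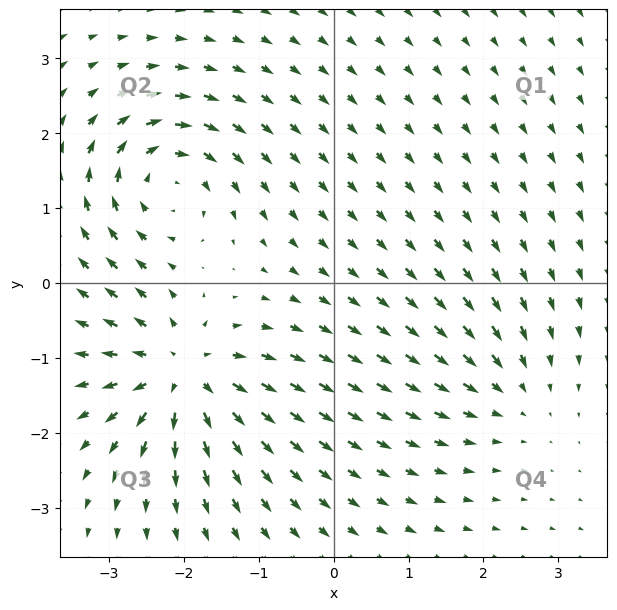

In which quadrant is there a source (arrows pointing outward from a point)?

Q3

The source sits at approximately (-2.0, -1.2), which lies in quadrant Q3. The divergence there is about +7, positive as expected for a source.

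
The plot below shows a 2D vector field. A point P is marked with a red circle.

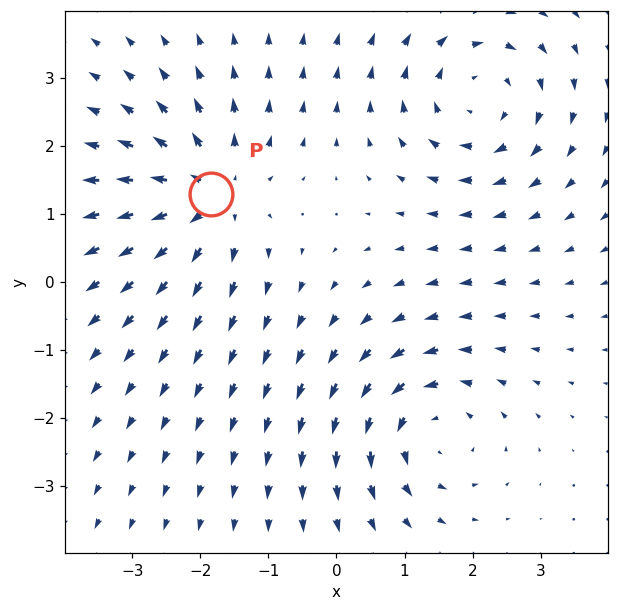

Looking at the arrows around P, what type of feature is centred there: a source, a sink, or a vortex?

source

At P (-1.9, 1.3) the arrows spread outward. Divergence about +4, curl ≈0 — positive divergence with near-zero curl is a source.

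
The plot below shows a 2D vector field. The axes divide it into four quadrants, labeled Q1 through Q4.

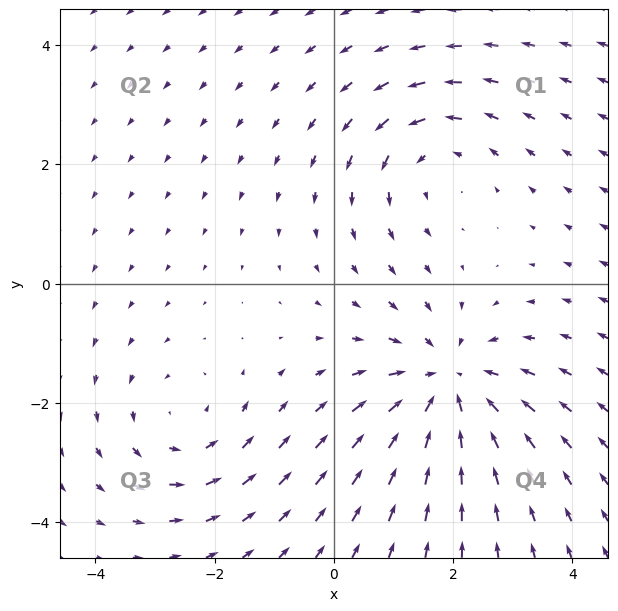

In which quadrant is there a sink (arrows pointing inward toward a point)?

Q4

The sink sits at approximately (1.9, -1.7), which lies in quadrant Q4. The divergence there is about -4, negative as expected for a sink.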